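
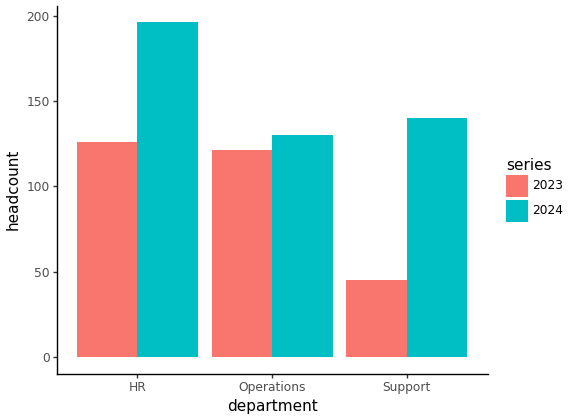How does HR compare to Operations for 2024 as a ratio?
HR ≈ 200, Operations ≈ 120; 200/120 ≈ 1.67.

≈ 1.67×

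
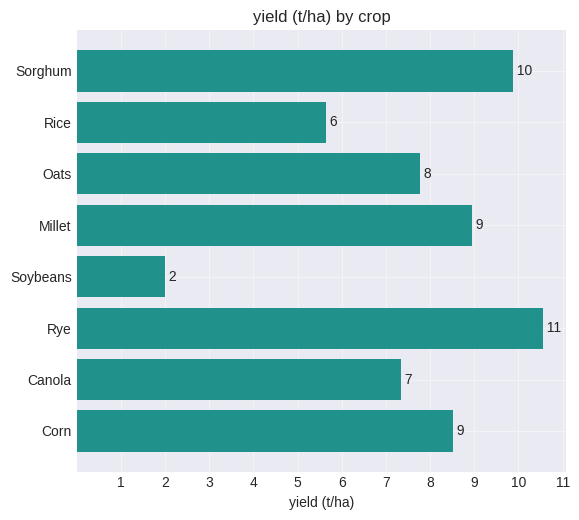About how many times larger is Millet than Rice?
Millet ≈ 9, Rice ≈ 6; 9/6 ≈ 1.5.

≈ 1.5×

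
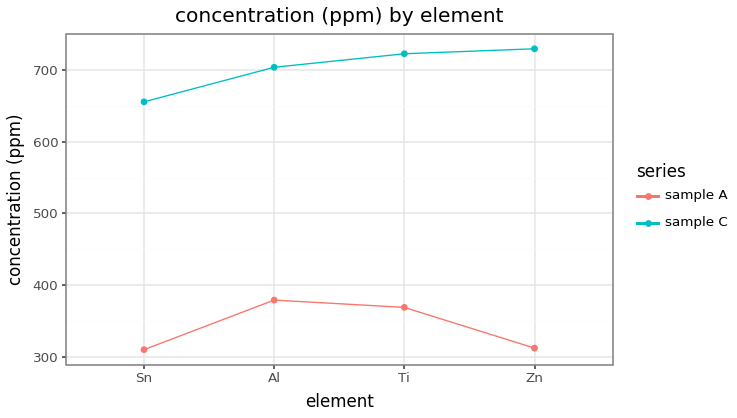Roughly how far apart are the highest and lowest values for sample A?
Max Al ≈ 400, min Sn ≈ 300; range ≈ 100.

≈ 100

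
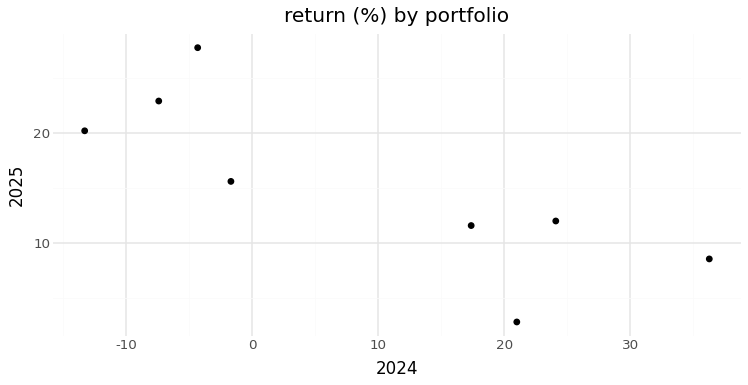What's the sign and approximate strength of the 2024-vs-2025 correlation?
Points are negatively correlated; strong (|r| ≈ 0.8).

negative, strong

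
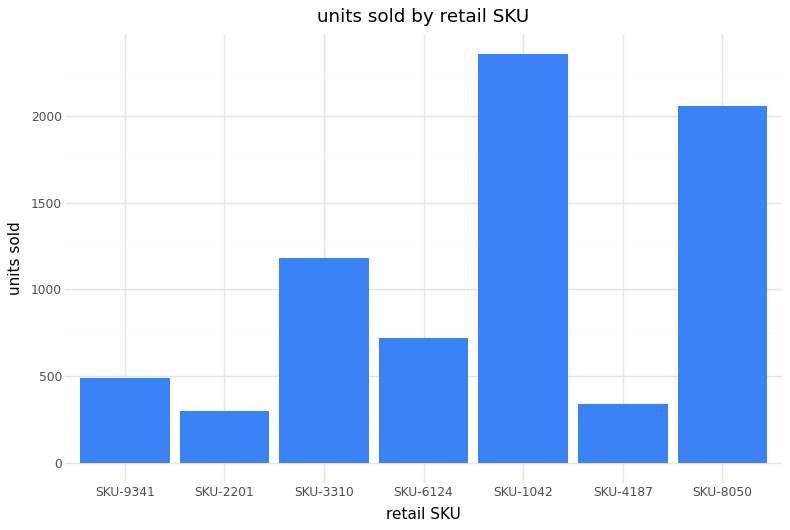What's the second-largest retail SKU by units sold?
SKU-8050

Top 3: SKU-1042 ≈ 2400, SKU-8050 ≈ 2000, SKU-3310 ≈ 1200.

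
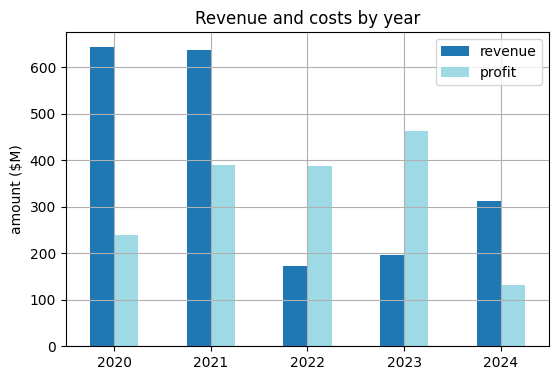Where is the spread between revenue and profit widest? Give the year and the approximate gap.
2020, ≈ 400 $M

2020: revenue ≈ 600, profit ≈ 200 → gap ≈ 400. Next-largest (2023) is only ≈ 300.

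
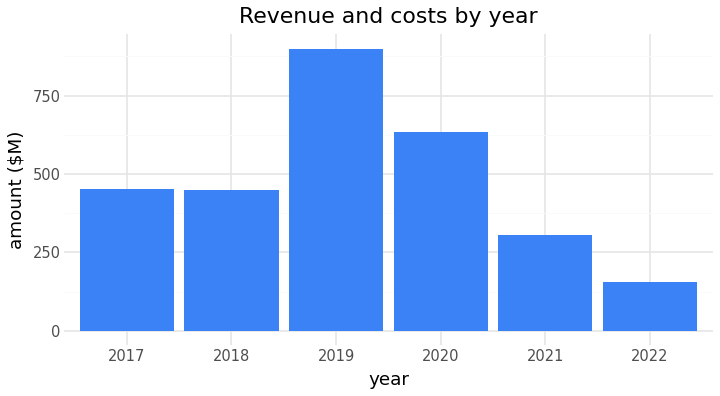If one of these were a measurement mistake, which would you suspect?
2019 ≈ 900; the rest sit between ≈ 200 and ≈ 600.

2019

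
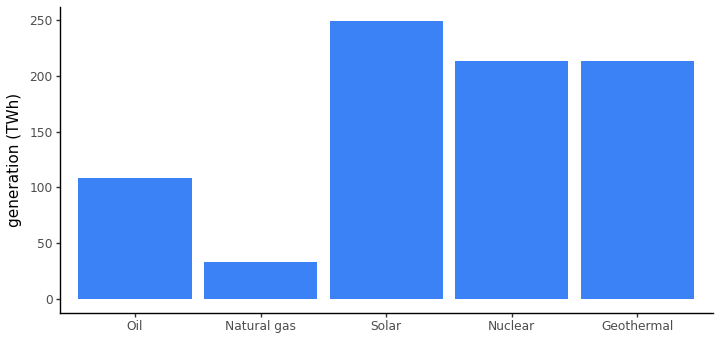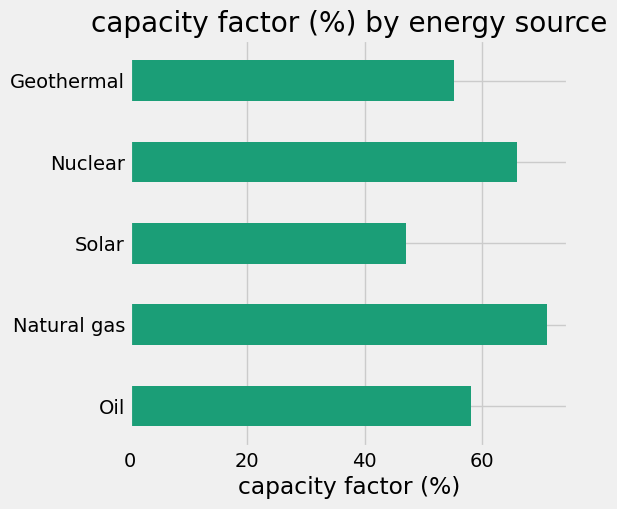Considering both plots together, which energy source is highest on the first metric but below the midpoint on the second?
Solar

Chart 2 median capacity factor (%) ≈ 60; below-median energy sources: Solar, Geothermal. Among those, Solar has the highest generation (TWh) (≈ 250).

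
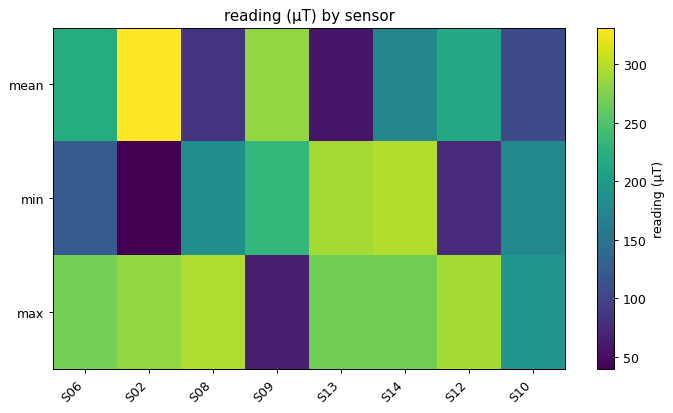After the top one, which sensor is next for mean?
S09

Top 3 for mean: S02 ≈ 325, S09 ≈ 275, S06 ≈ 225.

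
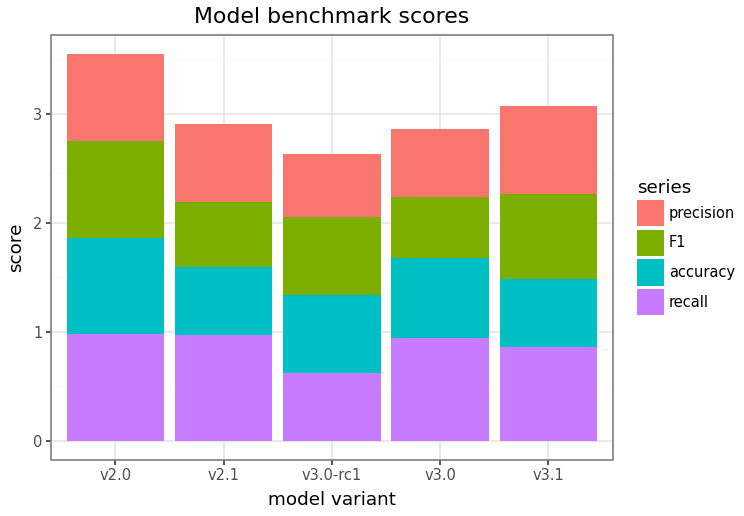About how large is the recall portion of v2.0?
recall top ≈ 1.0, bottom ≈ 0.0; segment ≈ 1.0.

≈ 1.0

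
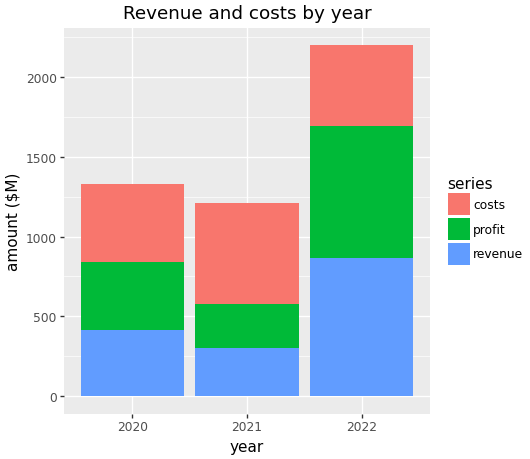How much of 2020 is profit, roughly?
≈ 400

profit top ≈ 800, bottom ≈ 400; segment ≈ 400.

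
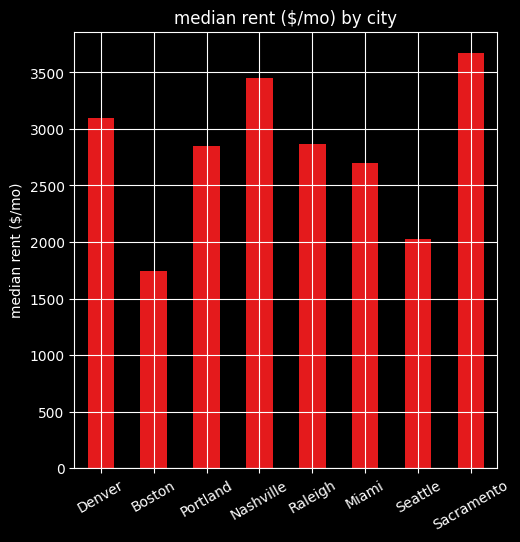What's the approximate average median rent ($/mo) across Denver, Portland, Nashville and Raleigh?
(3000 + 3000 + 3500 + 3000) / 4 ≈ 3125.

≈ 3125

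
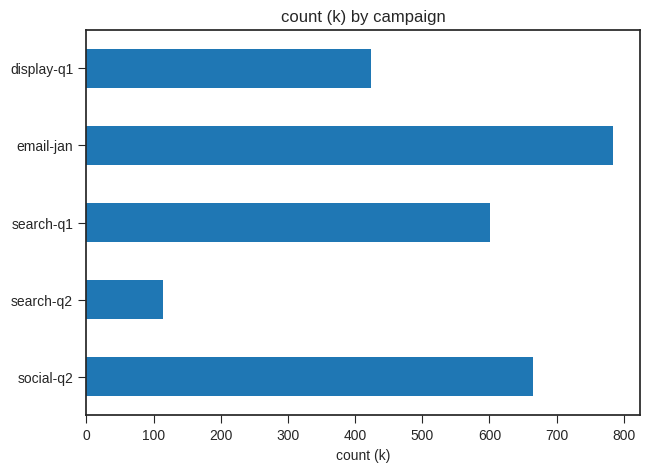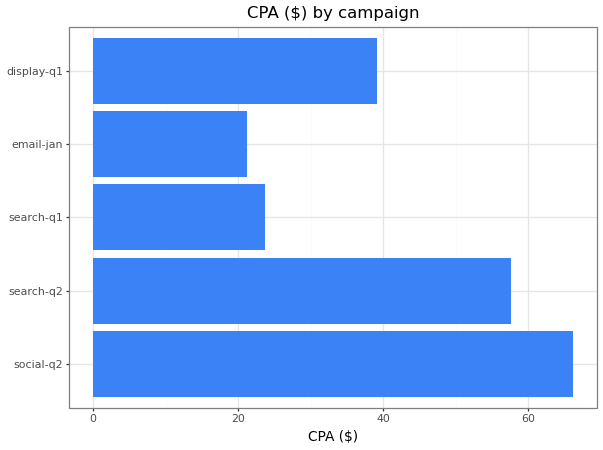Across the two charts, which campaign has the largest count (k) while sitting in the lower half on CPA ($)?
Chart 2 median CPA ($) ≈ 40; below-median campaigns: search-q1, email-jan. Among those, email-jan has the highest count (k) (≈ 800).

email-jan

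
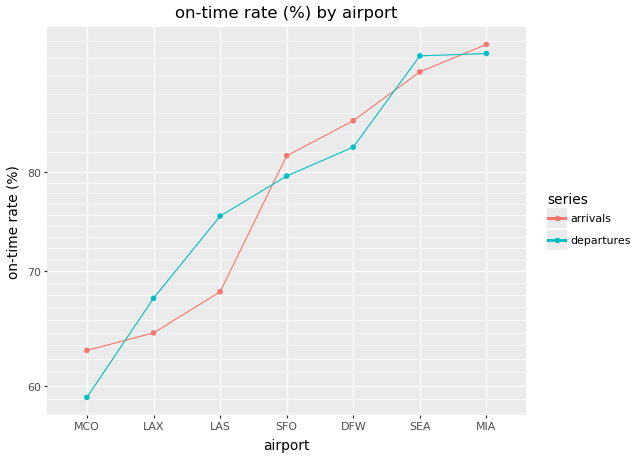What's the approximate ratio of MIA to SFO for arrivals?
MIA ≈ 95, SFO ≈ 80; 95/80 ≈ 1.19.

≈ 1.19×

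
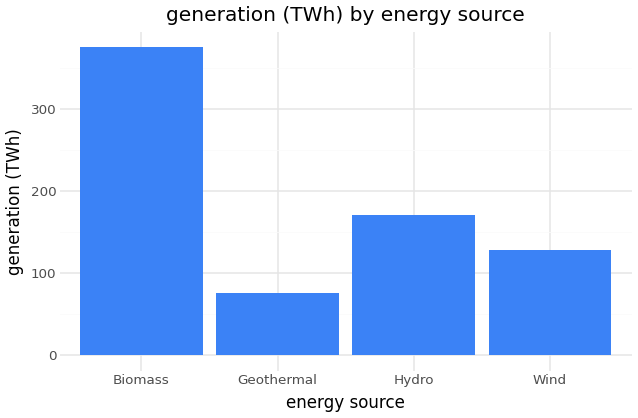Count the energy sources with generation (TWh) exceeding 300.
Above 300: Biomass.

1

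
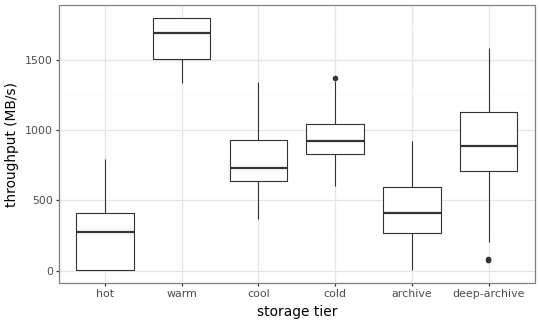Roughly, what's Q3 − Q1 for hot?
≈ 400

Q3 ≈ 400, Q1 ≈ 0; IQR ≈ 400.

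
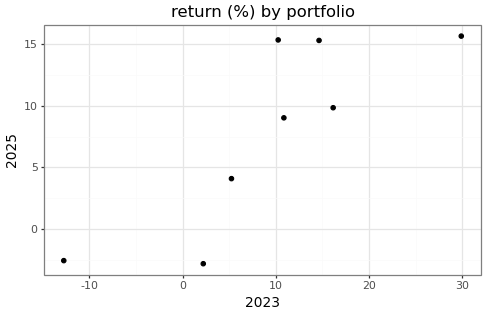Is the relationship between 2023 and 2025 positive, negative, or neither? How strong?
Points are positively correlated; strong (|r| ≈ 0.8).

positive, strong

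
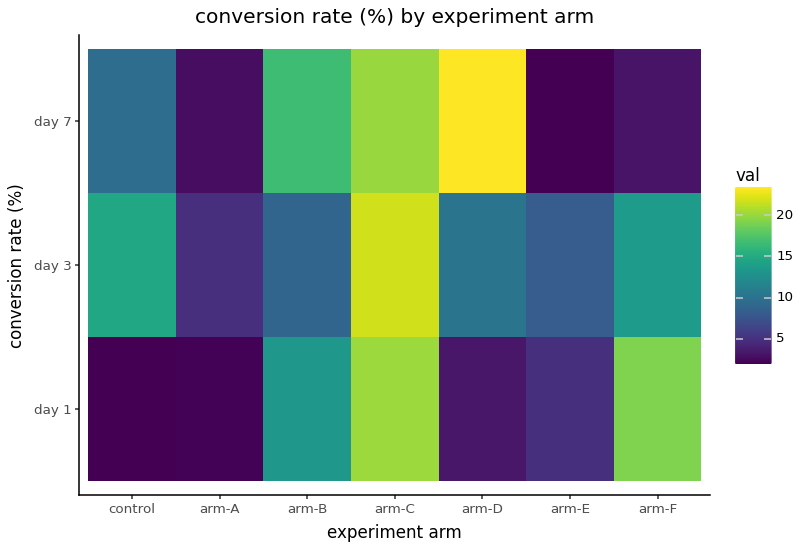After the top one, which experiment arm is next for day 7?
arm-C

Top 3 for day 7: arm-D ≈ 24, arm-C ≈ 20, arm-B ≈ 16.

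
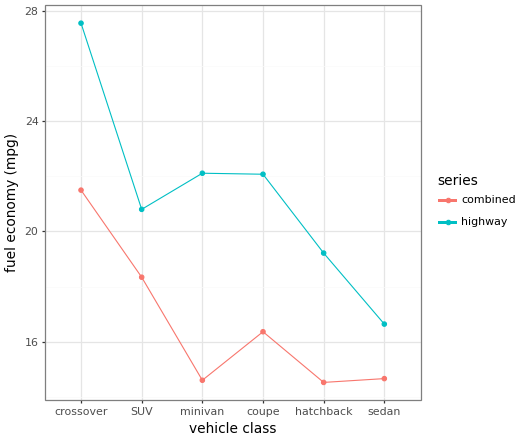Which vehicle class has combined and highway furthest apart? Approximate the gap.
minivan: combined ≈ 14, highway ≈ 22 → gap ≈ 8. Next-largest (crossover) is only ≈ 6.

minivan, ≈ 8 mpg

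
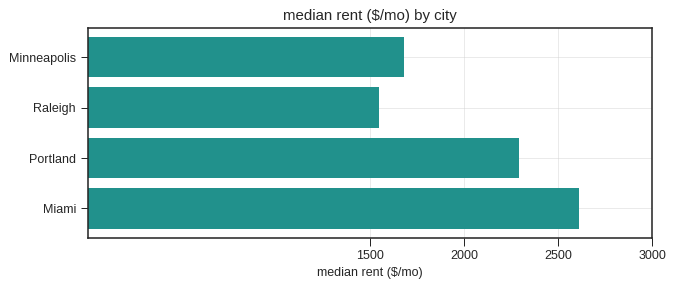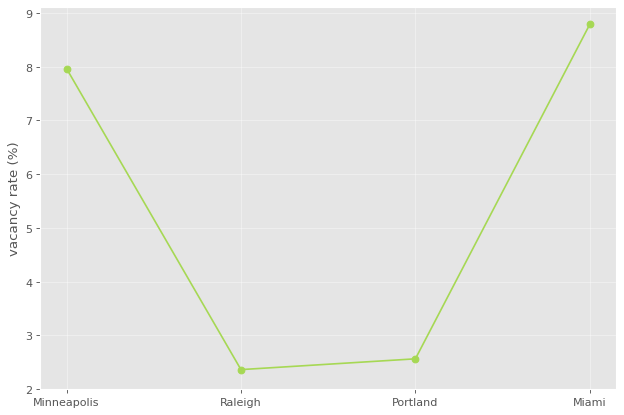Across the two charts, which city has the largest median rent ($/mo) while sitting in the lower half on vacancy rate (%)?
Chart 2 median vacancy rate (%) ≈ 5; below-median cities: Raleigh, Portland. Among those, Portland has the highest median rent ($/mo) (≈ 2500).

Portland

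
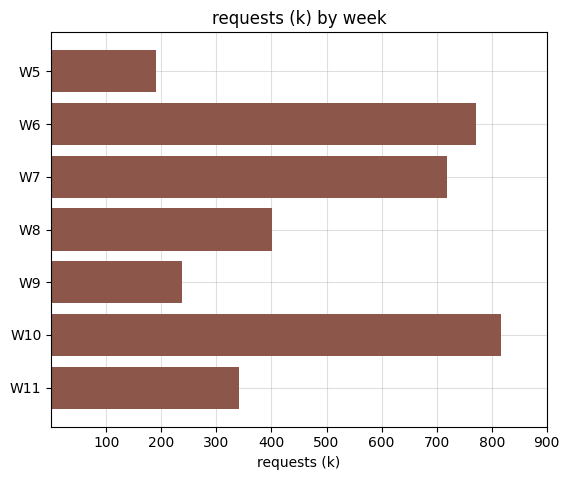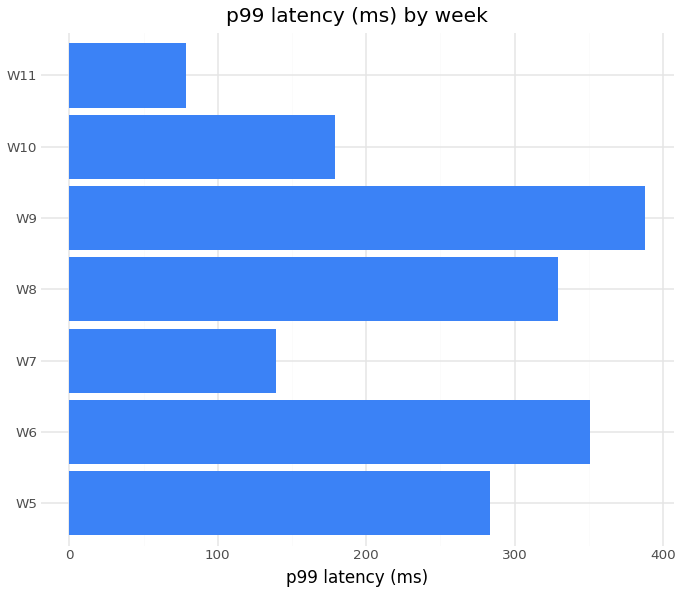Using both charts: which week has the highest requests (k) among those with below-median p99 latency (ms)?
Chart 2 median p99 latency (ms) ≈ 300; below-median weeks: W7, W10, W11. Among those, W10 has the highest requests (k) (≈ 800).

W10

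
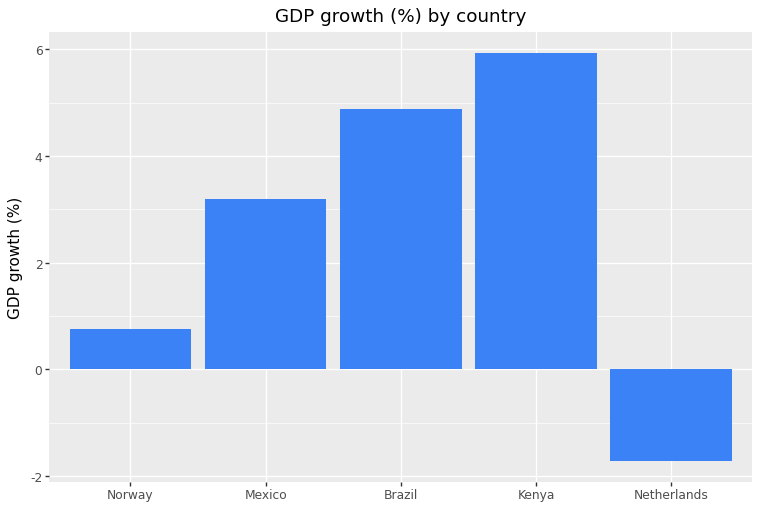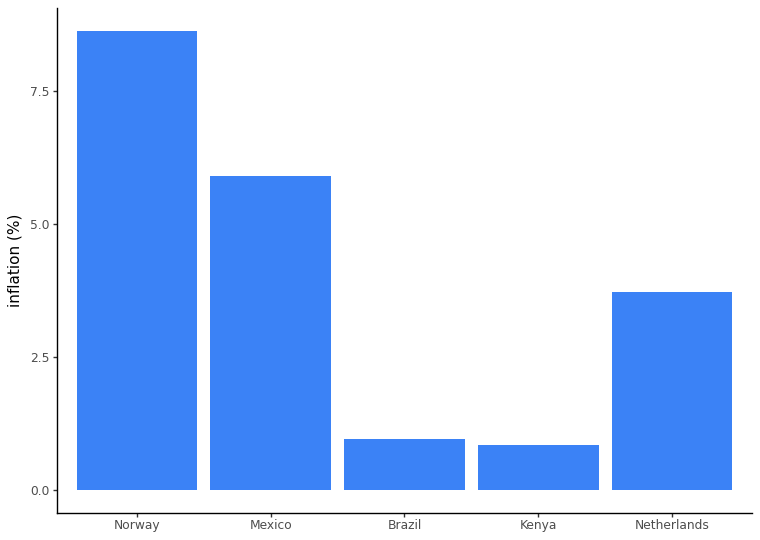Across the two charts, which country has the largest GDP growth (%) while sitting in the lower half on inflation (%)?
Chart 2 median inflation (%) ≈ 4; below-median countries: Brazil, Kenya. Among those, Kenya has the highest GDP growth (%) (≈ 6).

Kenya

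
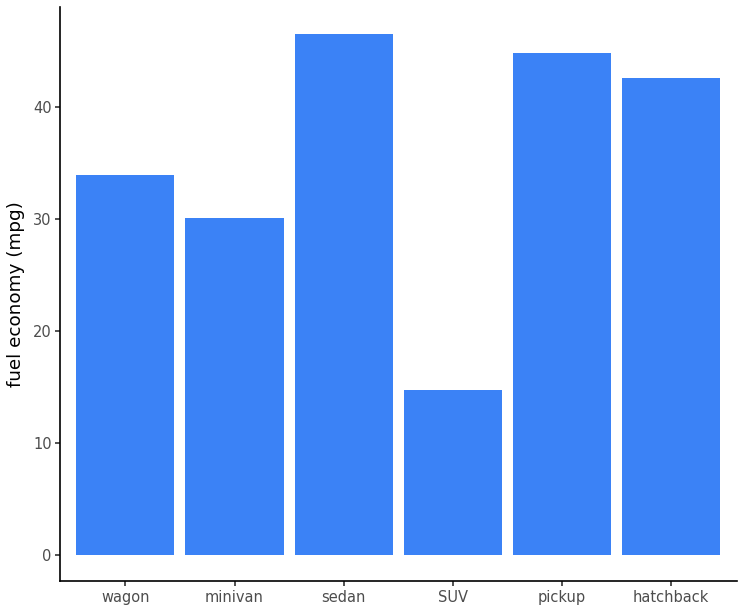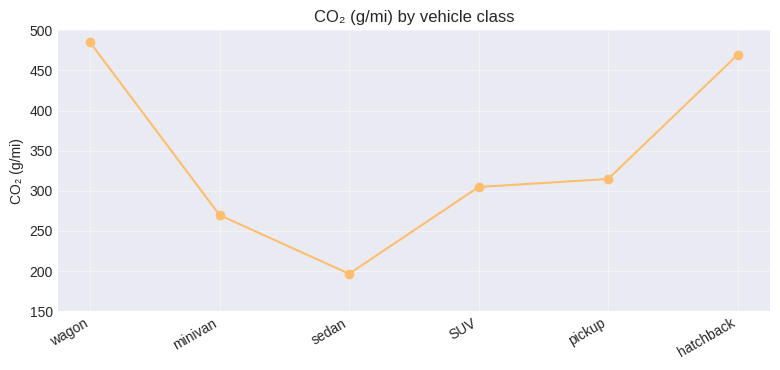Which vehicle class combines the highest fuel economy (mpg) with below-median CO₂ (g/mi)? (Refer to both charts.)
sedan

Chart 2 median CO₂ (g/mi) ≈ 300; below-median vehicle classes: minivan, sedan, SUV. Among those, sedan has the highest fuel economy (mpg) (≈ 45).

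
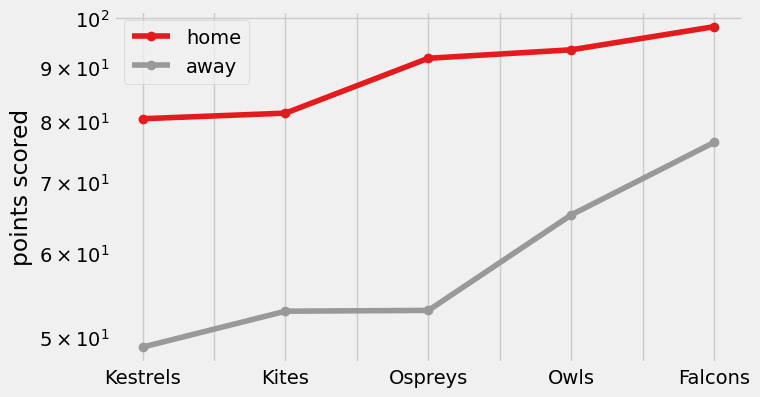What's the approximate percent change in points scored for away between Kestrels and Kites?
≈ +10%

Kestrels ≈ 50, Kites ≈ 55; (55 − 50) / 50 ≈ +10%.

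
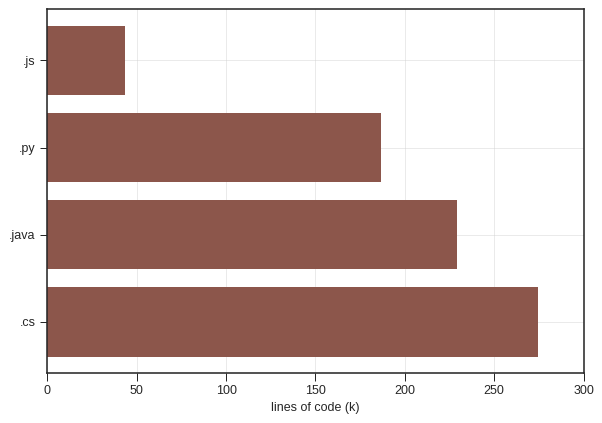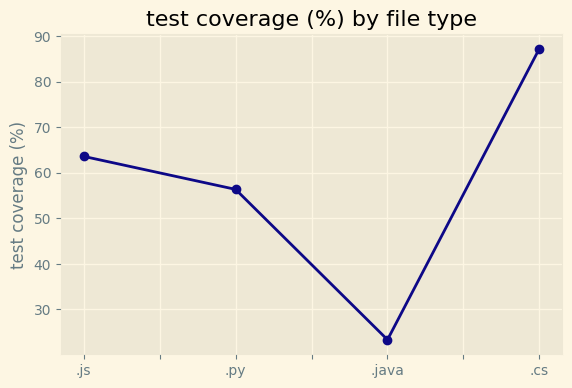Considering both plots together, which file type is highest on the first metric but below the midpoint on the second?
.java

Chart 2 median test coverage (%) ≈ 60; below-median file types: .py, .java. Among those, .java has the highest lines of code (k) (≈ 250).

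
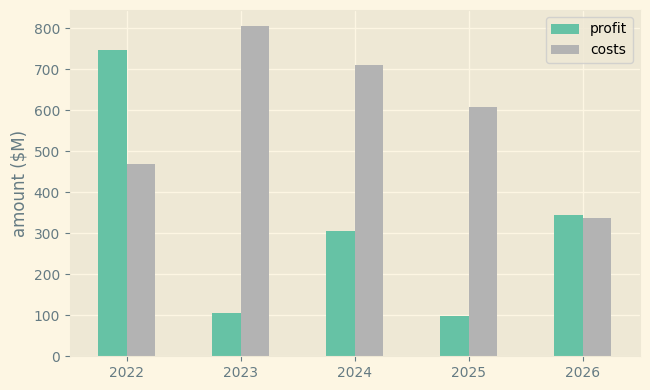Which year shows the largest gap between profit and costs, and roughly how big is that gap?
2023, ≈ 700 $M

2023: profit ≈ 100, costs ≈ 800 → gap ≈ 700. Next-largest (2025) is only ≈ 500.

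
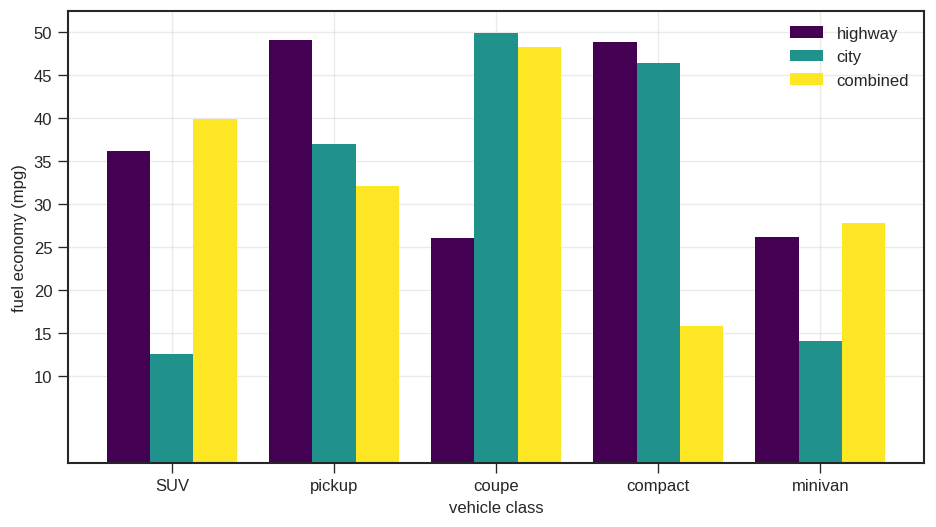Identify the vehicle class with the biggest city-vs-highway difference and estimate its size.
coupe, ≈ 25 mpg

coupe: city ≈ 50, highway ≈ 25 → gap ≈ 25. Next-largest (SUV) is only ≈ 20.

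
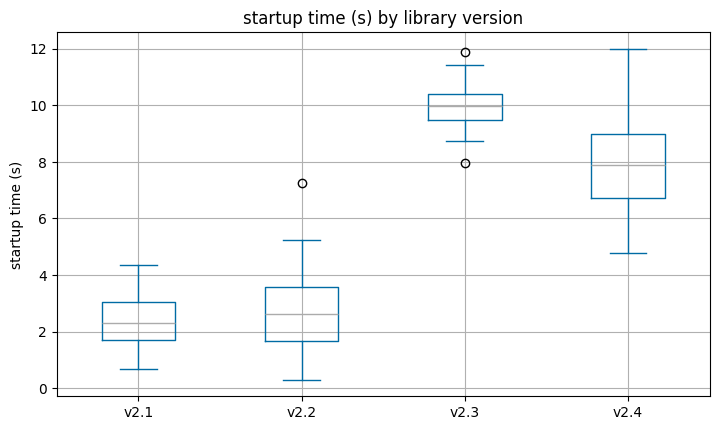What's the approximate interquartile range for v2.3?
Q3 ≈ 10, Q1 ≈ 9; IQR ≈ 1.

≈ 1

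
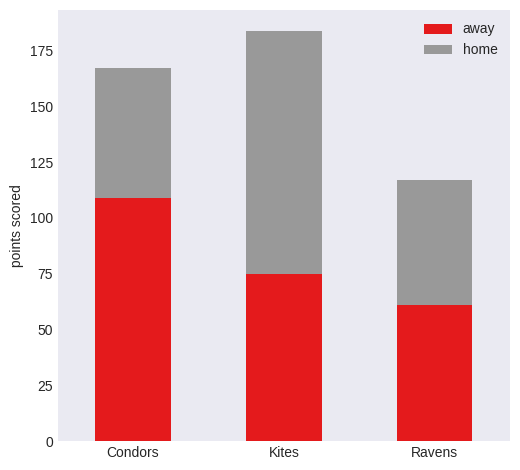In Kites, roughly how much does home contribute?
home top ≈ 180, bottom ≈ 80; segment ≈ 100.

≈ 100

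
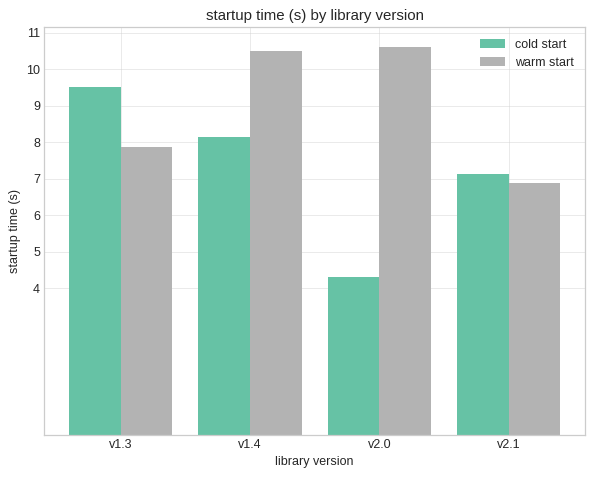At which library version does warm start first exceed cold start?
v1.4

v1.3: warm start ≈ 8 vs cold start ≈ 9 (not yet); v1.4: warm start ≈ 10 vs cold start ≈ 8 (first crossover).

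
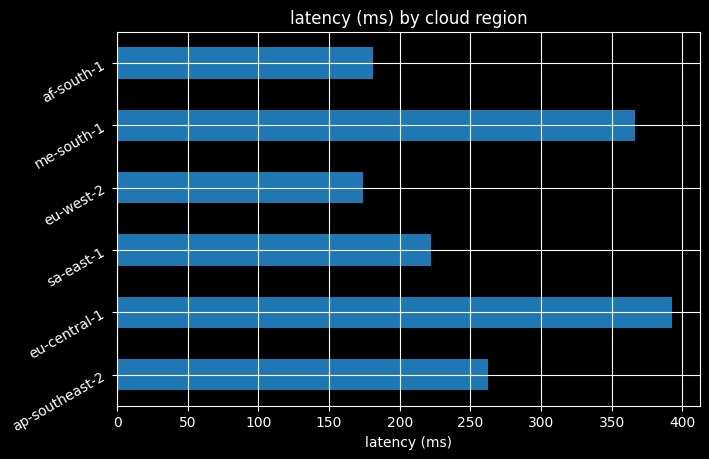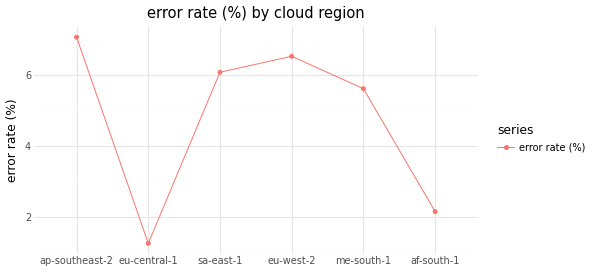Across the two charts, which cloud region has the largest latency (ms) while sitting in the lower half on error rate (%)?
Chart 2 median error rate (%) ≈ 6; below-median cloud regions: eu-central-1, me-south-1, af-south-1. Among those, eu-central-1 has the highest latency (ms) (≈ 400).

eu-central-1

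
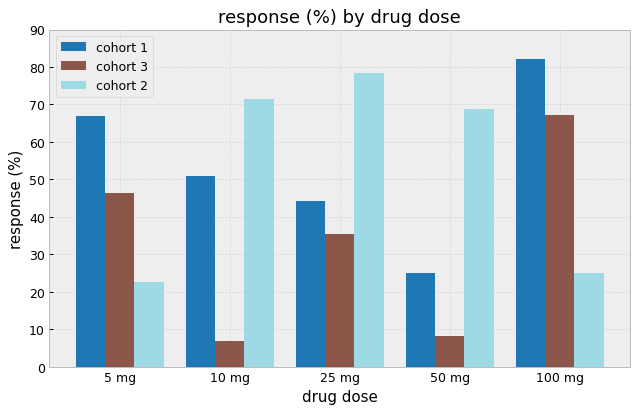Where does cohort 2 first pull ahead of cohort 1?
5 mg: cohort 2 ≈ 20 vs cohort 1 ≈ 70 (not yet); 10 mg: cohort 2 ≈ 70 vs cohort 1 ≈ 50 (first crossover).

10 mg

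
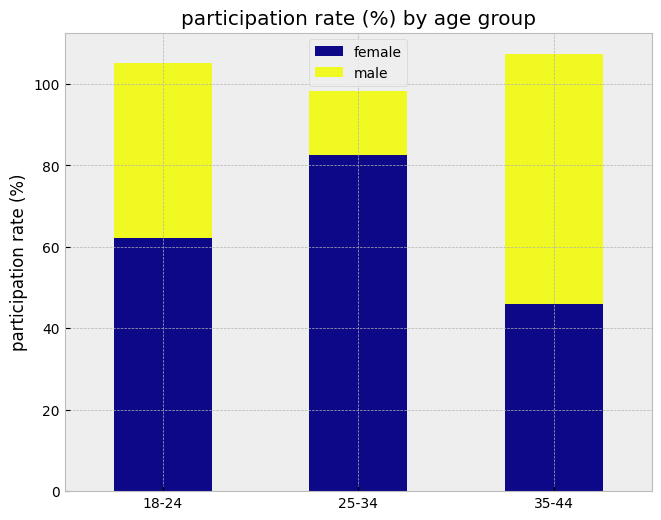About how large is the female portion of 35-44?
≈ 50

female top ≈ 50, bottom ≈ 0; segment ≈ 50.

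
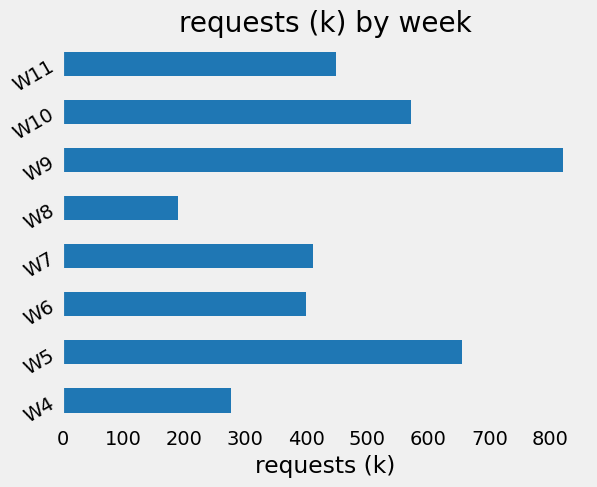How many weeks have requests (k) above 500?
Above 500: W5, W9, W10.

3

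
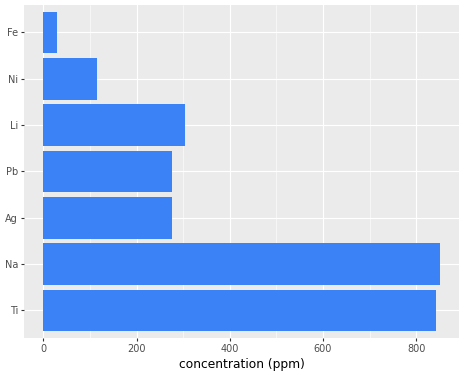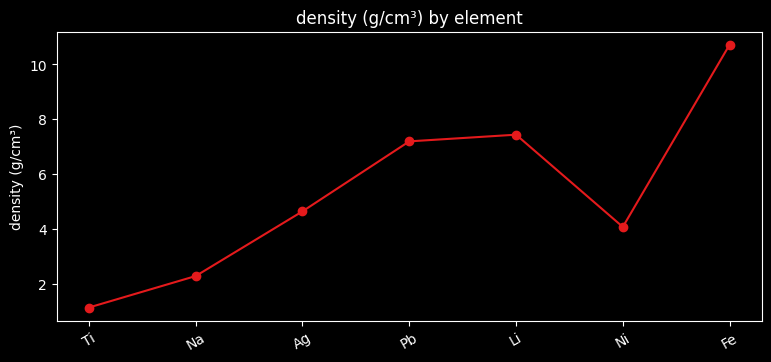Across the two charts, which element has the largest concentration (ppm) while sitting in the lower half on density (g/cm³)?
Na

Chart 2 median density (g/cm³) ≈ 5; below-median elements: Ti, Na, Ni. Among those, Na has the highest concentration (ppm) (≈ 900).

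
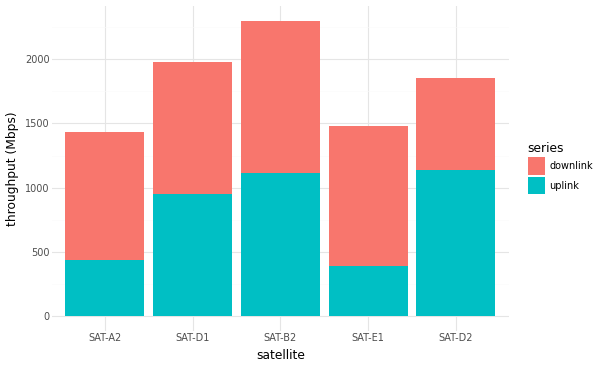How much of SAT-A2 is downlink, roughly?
downlink top ≈ 1400, bottom ≈ 400; segment ≈ 1000.

≈ 1000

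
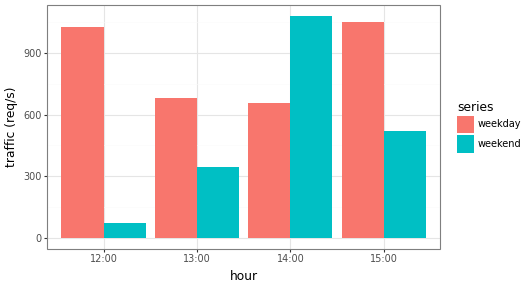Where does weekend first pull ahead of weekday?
14:00

13:00: weekend ≈ 300 vs weekday ≈ 700 (not yet); 14:00: weekend ≈ 1100 vs weekday ≈ 700 (first crossover).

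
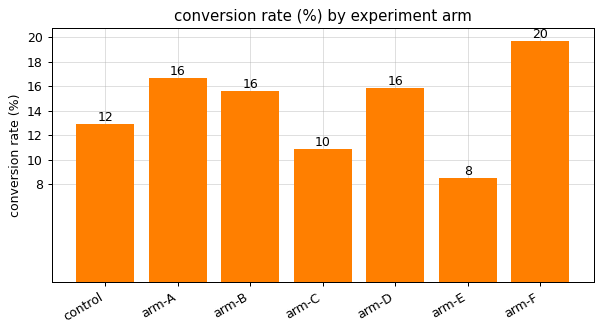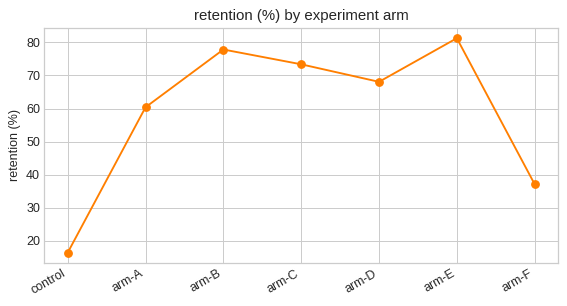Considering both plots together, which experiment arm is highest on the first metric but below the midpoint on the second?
arm-F

Chart 2 median retention (%) ≈ 70; below-median experiment arms: control, arm-A, arm-F. Among those, arm-F has the highest conversion rate (%) (≈ 20).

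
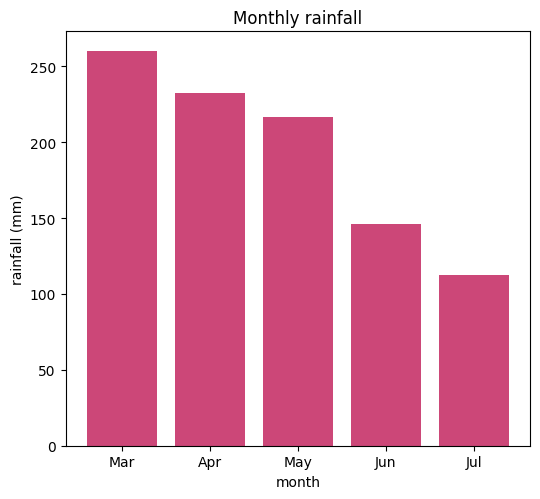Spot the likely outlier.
Jul

Jul ≈ 125; the rest sit between ≈ 150 and ≈ 250.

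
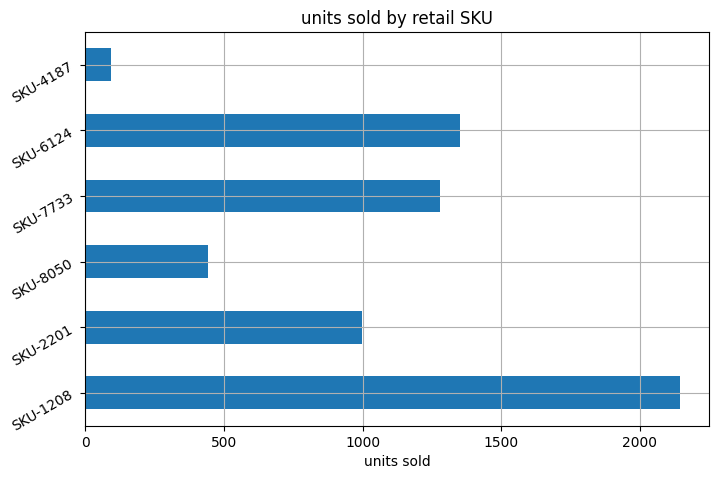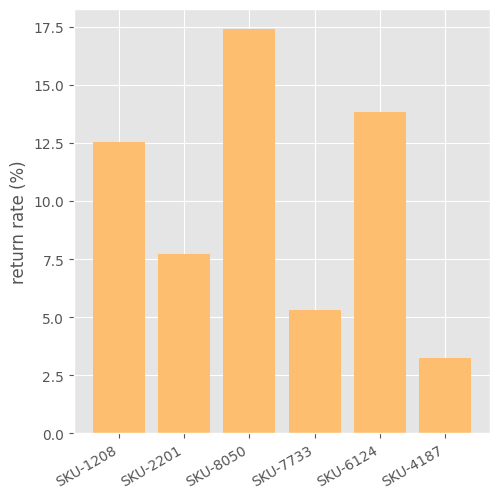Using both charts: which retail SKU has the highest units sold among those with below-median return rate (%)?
Chart 2 median return rate (%) ≈ 10; below-median retail SKUs: SKU-2201, SKU-7733, SKU-4187. Among those, SKU-7733 has the highest units sold (≈ 1200).

SKU-7733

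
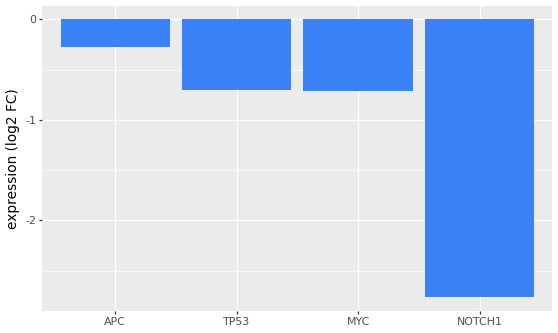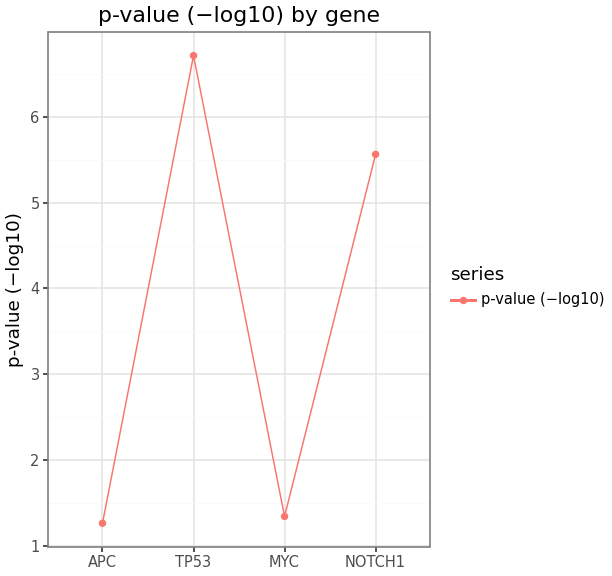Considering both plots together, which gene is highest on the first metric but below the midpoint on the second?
Chart 2 median p-value (−log10) ≈ 3; below-median genes: APC, MYC. Among those, APC has the highest expression (log2 FC) (≈ 0).

APC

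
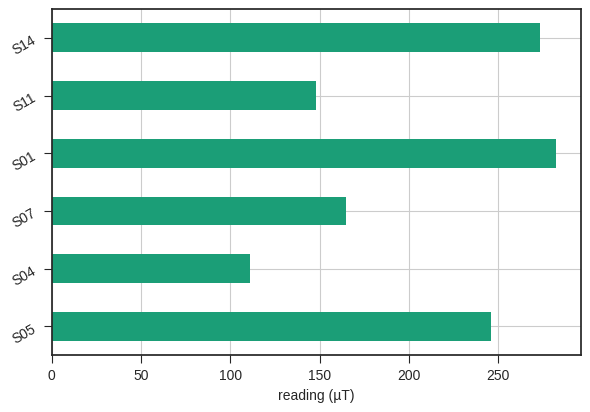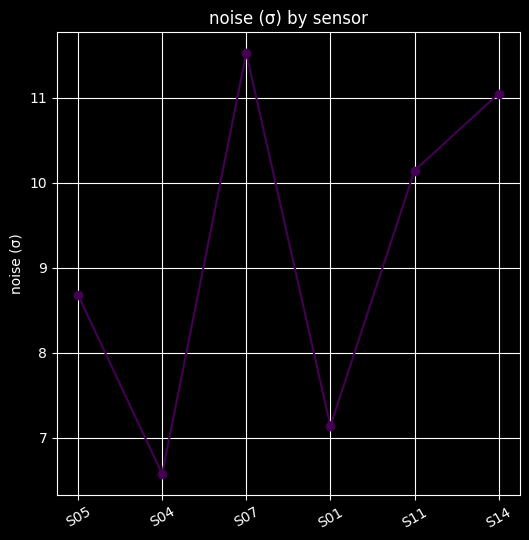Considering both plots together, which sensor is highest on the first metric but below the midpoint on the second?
S01

Chart 2 median noise (σ) ≈ 10; below-median sensors: S05, S04, S01. Among those, S01 has the highest reading (µT) (≈ 300).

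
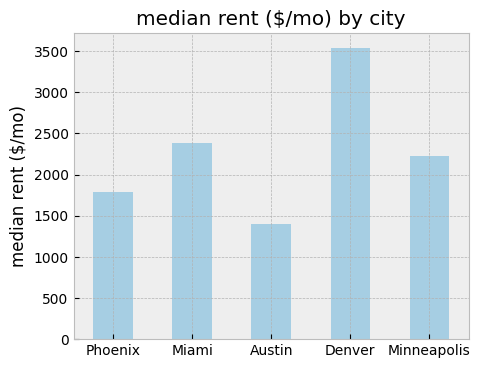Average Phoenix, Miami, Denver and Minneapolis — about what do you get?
(2000 + 2500 + 3500 + 2000) / 4 ≈ 2500.

≈ 2500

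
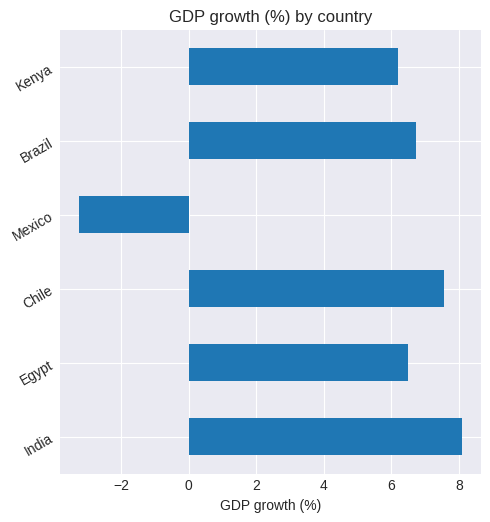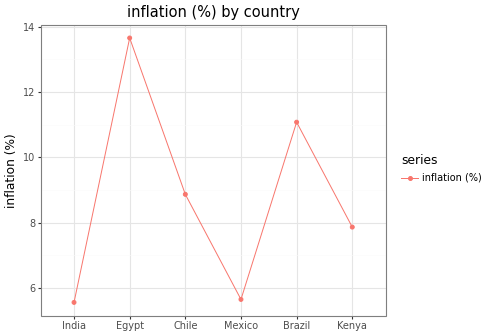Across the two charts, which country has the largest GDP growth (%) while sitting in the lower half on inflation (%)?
Chart 2 median inflation (%) ≈ 8; below-median countries: India, Mexico, Kenya. Among those, India has the highest GDP growth (%) (≈ 8).

India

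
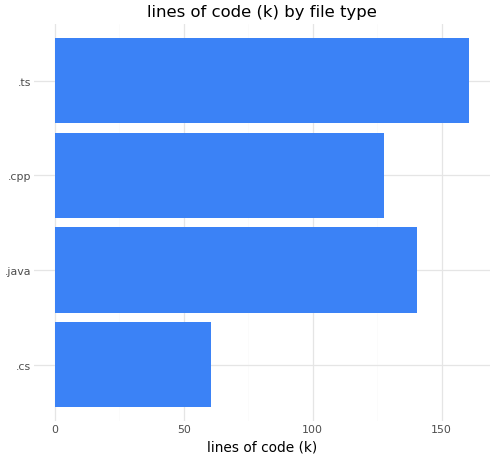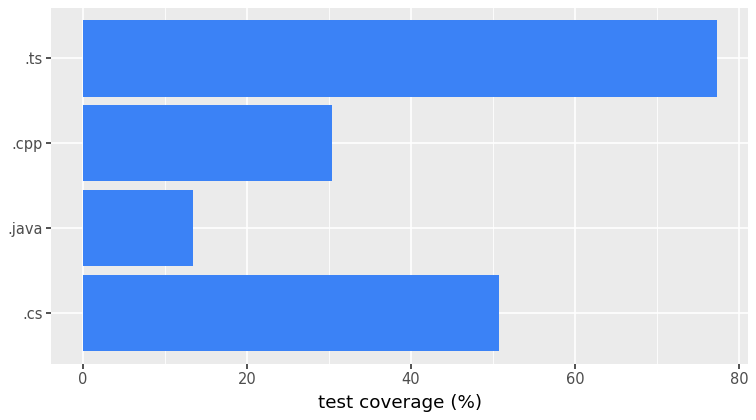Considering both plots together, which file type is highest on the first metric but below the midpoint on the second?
.java

Chart 2 median test coverage (%) ≈ 40; below-median file types: .java, .cpp. Among those, .java has the highest lines of code (k) (≈ 140).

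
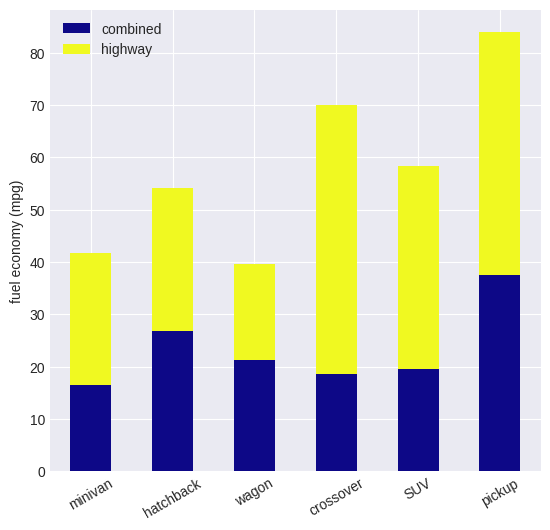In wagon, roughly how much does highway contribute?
≈ 20

highway top ≈ 40, bottom ≈ 20; segment ≈ 20.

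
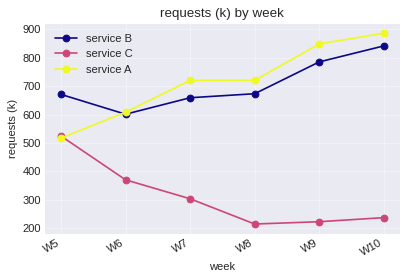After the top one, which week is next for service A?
Top 3 for service A: W10 ≈ 900, W9 ≈ 800, W8 ≈ 700.

W9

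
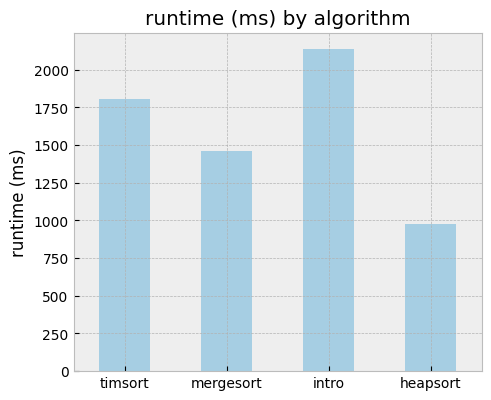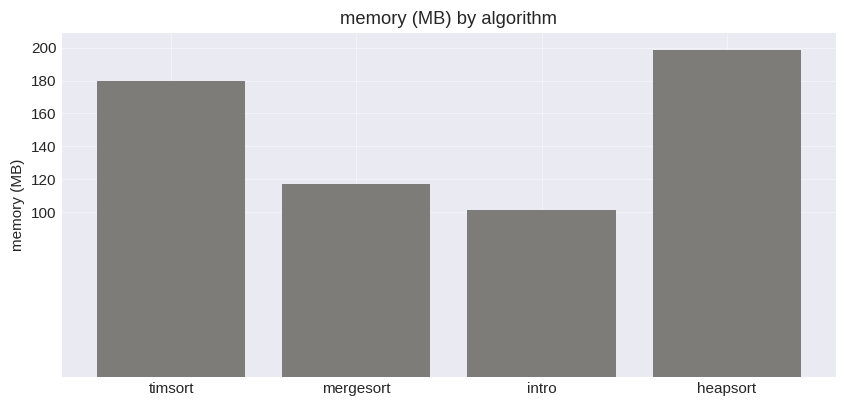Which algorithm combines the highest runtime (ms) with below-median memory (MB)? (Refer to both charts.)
Chart 2 median memory (MB) ≈ 140; below-median algorithms: mergesort, intro. Among those, intro has the highest runtime (ms) (≈ 2200).

intro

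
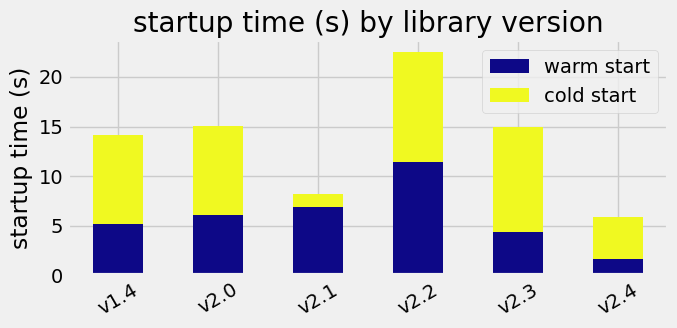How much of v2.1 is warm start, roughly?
warm start top ≈ 6, bottom ≈ 0; segment ≈ 6.

≈ 6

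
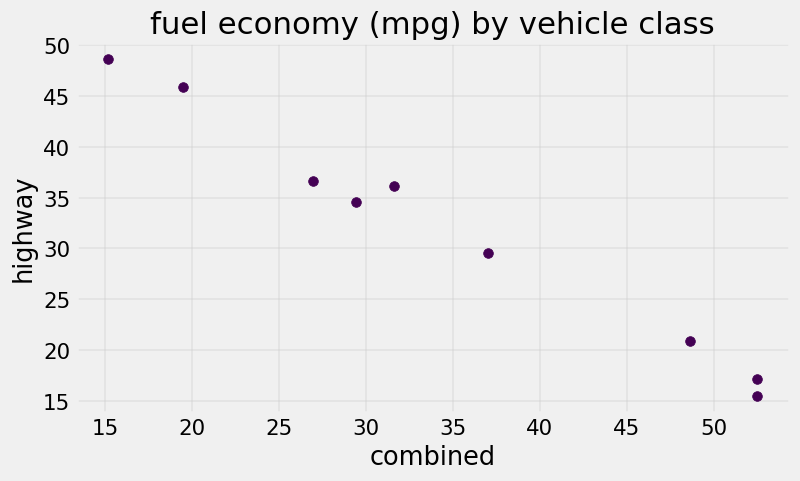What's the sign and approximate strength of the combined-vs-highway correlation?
negative, strong

Points are negatively correlated; strong (|r| ≈ 1.0).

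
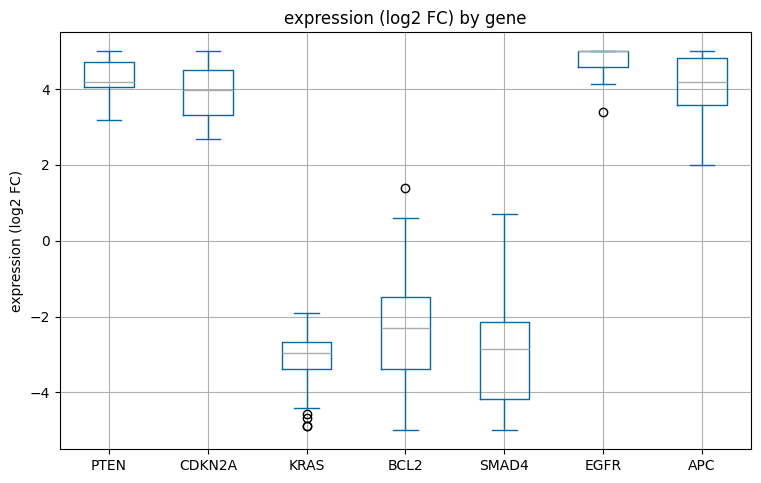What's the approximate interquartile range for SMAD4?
Q3 ≈ -2, Q1 ≈ -4; IQR ≈ 2.

≈ 2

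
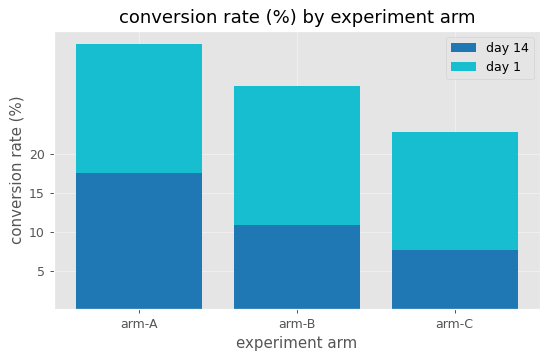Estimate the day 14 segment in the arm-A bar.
day 14 top ≈ 20, bottom ≈ 0; segment ≈ 20.

≈ 20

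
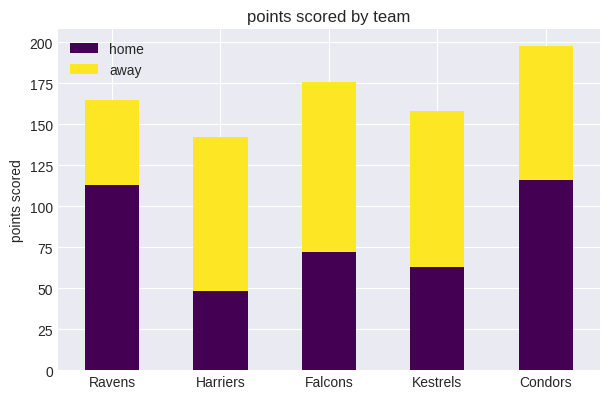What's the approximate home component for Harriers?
home top ≈ 40, bottom ≈ 0; segment ≈ 40.

≈ 40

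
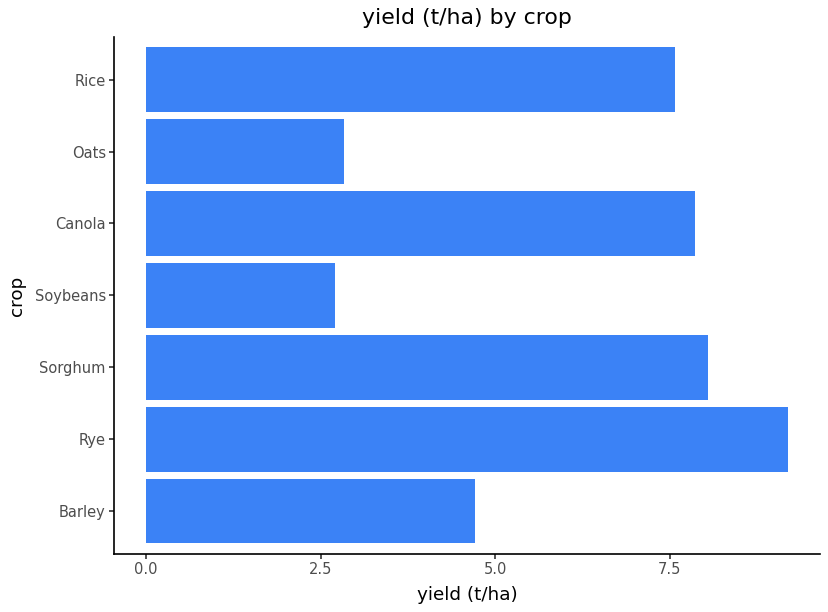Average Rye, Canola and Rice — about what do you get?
(9 + 8 + 8) / 3 ≈ 8.

≈ 8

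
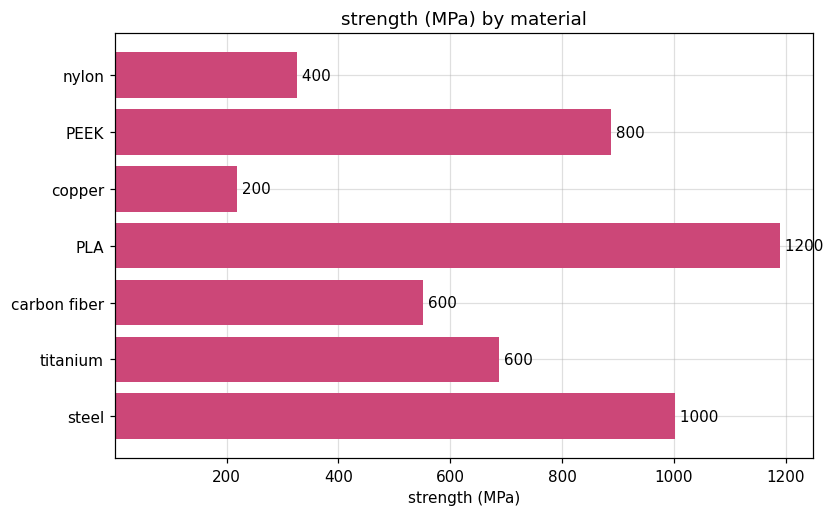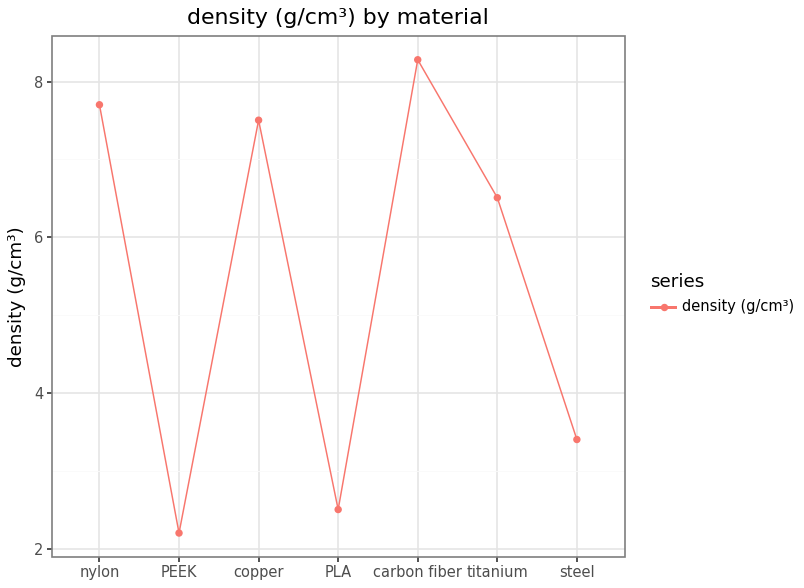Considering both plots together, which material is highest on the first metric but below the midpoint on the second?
PLA

Chart 2 median density (g/cm³) ≈ 7; below-median materials: PEEK, PLA, steel. Among those, PLA has the highest strength (MPa) (≈ 1200).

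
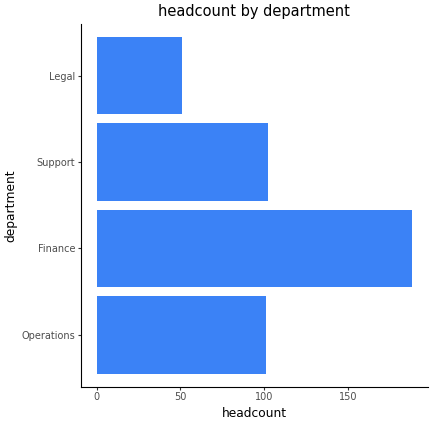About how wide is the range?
Max Finance ≈ 180, min Legal ≈ 60; range ≈ 120.

≈ 120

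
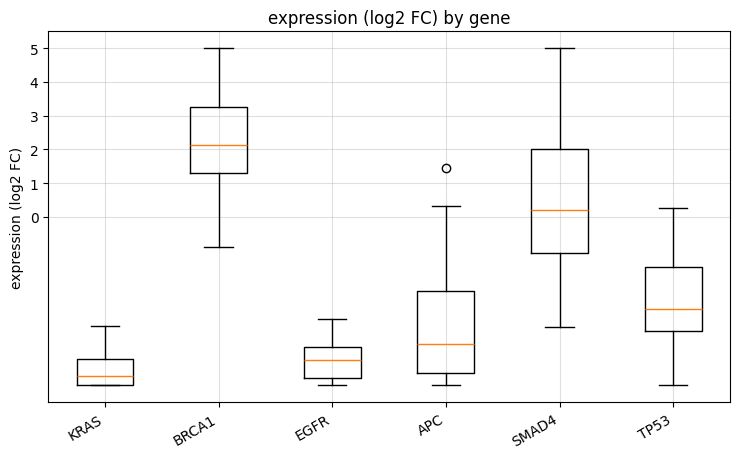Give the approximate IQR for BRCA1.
Q3 ≈ 3, Q1 ≈ 1; IQR ≈ 2.

≈ 2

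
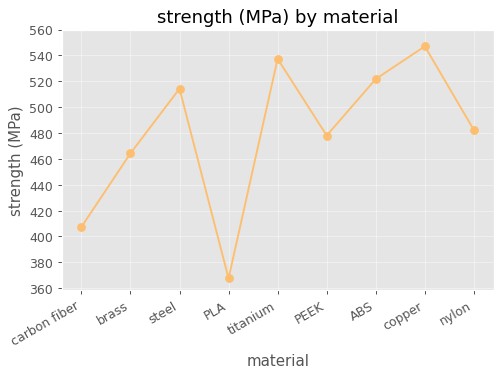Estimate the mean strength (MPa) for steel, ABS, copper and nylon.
≈ 515

(520 + 520 + 540 + 480) / 4 ≈ 515.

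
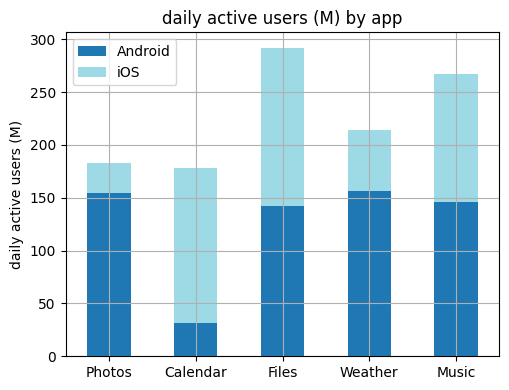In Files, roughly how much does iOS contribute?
≈ 150

iOS top ≈ 300, bottom ≈ 150; segment ≈ 150.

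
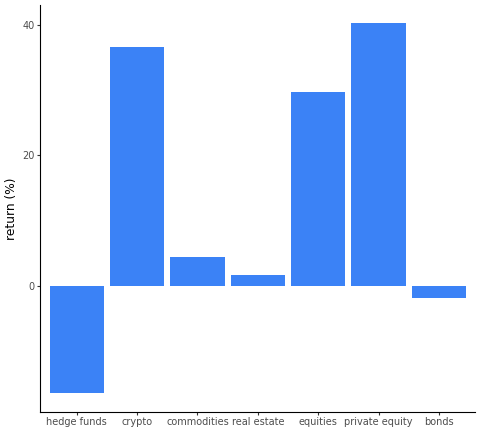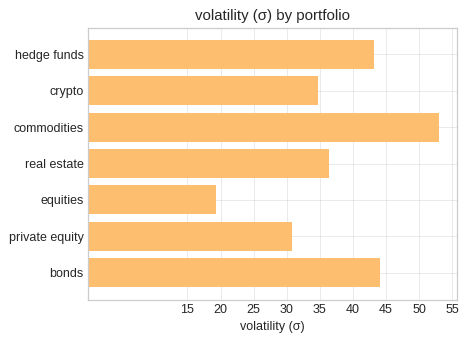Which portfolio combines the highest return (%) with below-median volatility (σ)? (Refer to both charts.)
Chart 2 median volatility (σ) ≈ 35; below-median portfolios: crypto, equities, private equity. Among those, private equity has the highest return (%) (≈ 40).

private equity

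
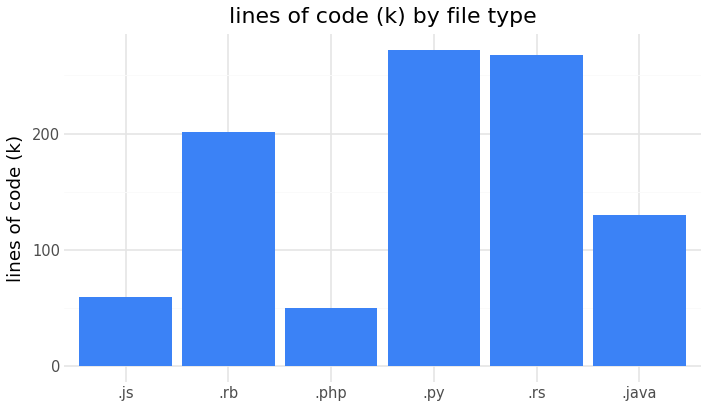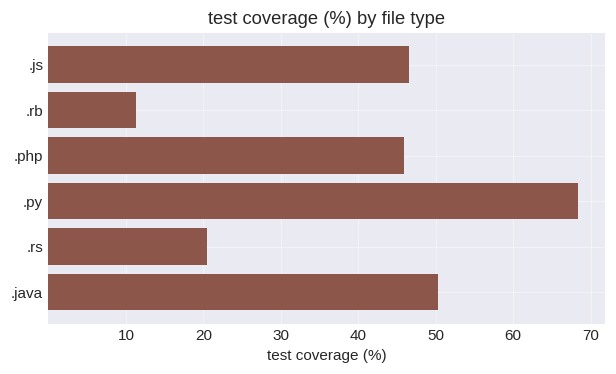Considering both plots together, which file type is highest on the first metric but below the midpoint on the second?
Chart 2 median test coverage (%) ≈ 50; below-median file types: .rb, .php, .rs. Among those, .rs has the highest lines of code (k) (≈ 275).

.rs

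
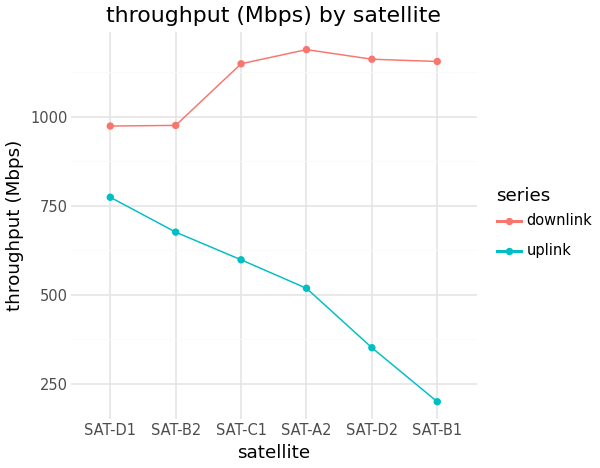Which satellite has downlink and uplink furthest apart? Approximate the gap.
SAT-B1, ≈ 1000 Mbps

SAT-B1: downlink ≈ 1200, uplink ≈ 200 → gap ≈ 1000. Next-largest (SAT-D2) is only ≈ 800.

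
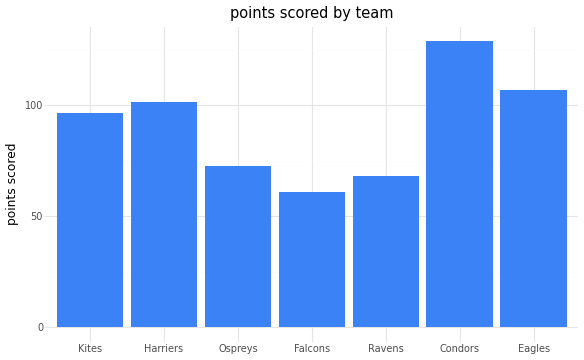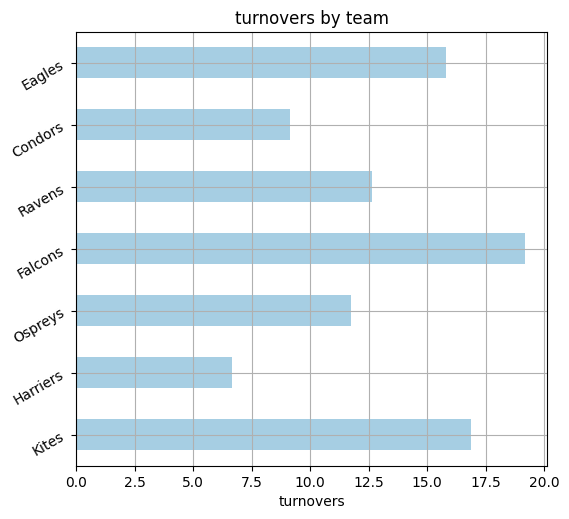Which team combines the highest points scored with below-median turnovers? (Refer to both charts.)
Condors

Chart 2 median turnovers ≈ 12; below-median teams: Harriers, Ospreys, Condors. Among those, Condors has the highest points scored (≈ 120).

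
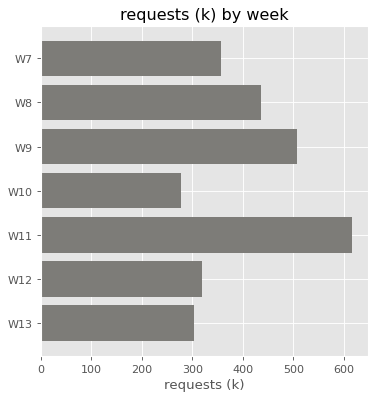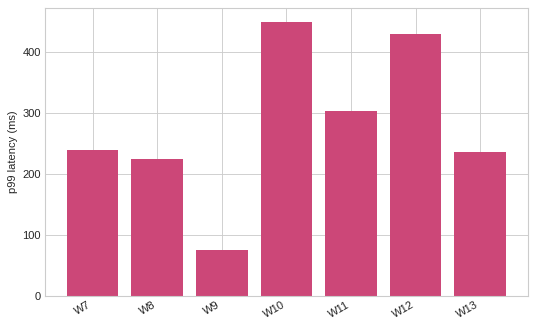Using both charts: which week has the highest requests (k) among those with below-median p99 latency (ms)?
Chart 2 median p99 latency (ms) ≈ 250; below-median weeks: W8, W9, W13. Among those, W9 has the highest requests (k) (≈ 500).

W9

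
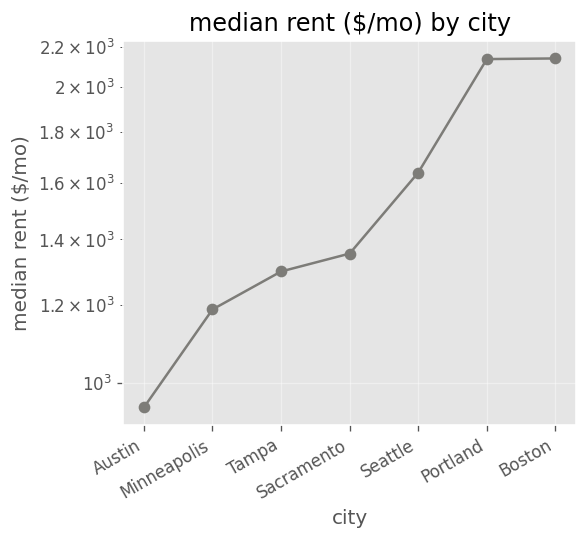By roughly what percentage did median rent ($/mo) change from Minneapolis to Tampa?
≈ +8.3%

Minneapolis ≈ 1200, Tampa ≈ 1300; (1300 − 1200) / 1200 ≈ +8.3%.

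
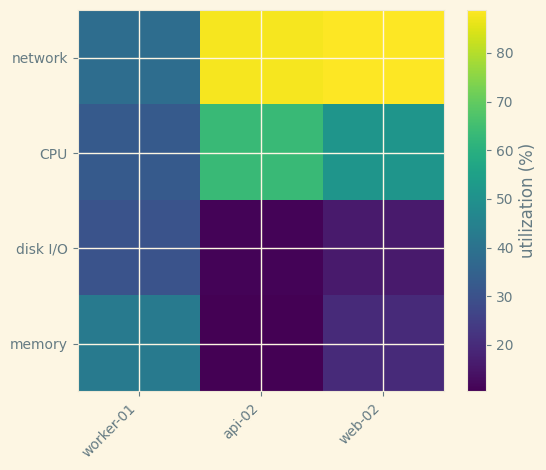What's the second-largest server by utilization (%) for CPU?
Top 3 for CPU: api-02 ≈ 60, web-02 ≈ 50, worker-01 ≈ 30.

web-02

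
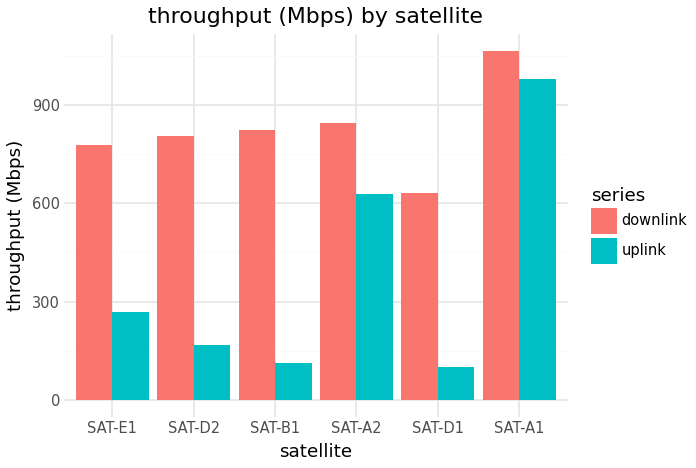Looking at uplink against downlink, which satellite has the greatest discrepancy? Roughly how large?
SAT-B1, ≈ 700 Mbps

SAT-B1: uplink ≈ 100, downlink ≈ 800 → gap ≈ 700. Next-largest (SAT-D2) is only ≈ 600.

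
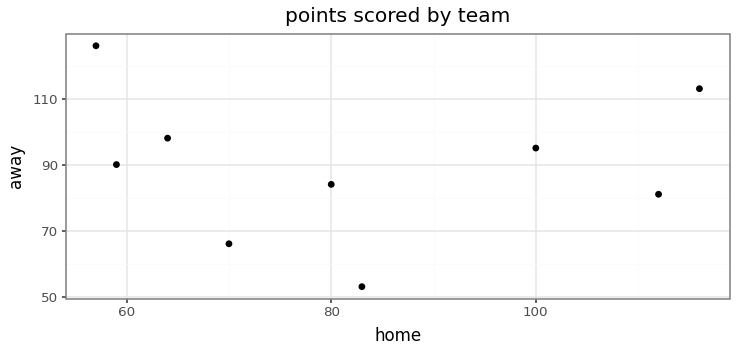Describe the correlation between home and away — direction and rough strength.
no clear correlation

Points are roughly uncorrelated; weak (|r| ≈ 0.0).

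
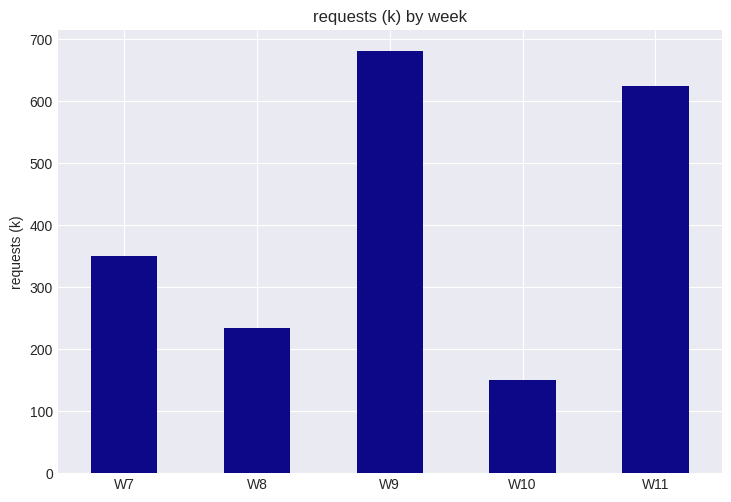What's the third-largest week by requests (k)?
Top 4: W9 ≈ 700, W11 ≈ 600, W7 ≈ 400, W8 ≈ 200.

W7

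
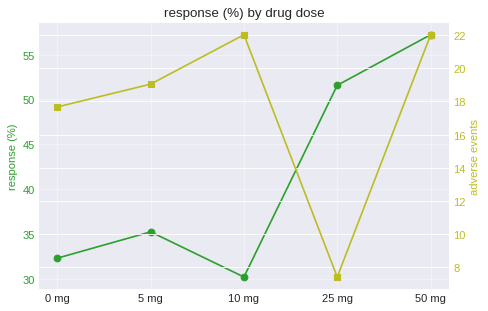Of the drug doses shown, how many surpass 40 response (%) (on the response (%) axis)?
Above 40: 25 mg, 50 mg.

2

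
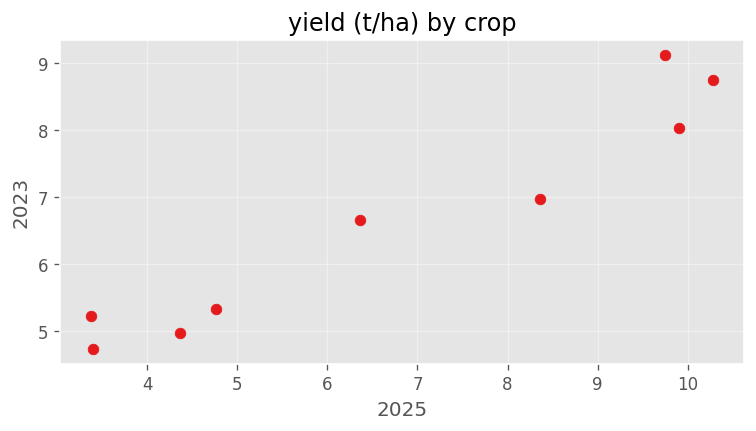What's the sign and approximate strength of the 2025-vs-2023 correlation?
Points are positively correlated; strong (|r| ≈ 1.0).

positive, strong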